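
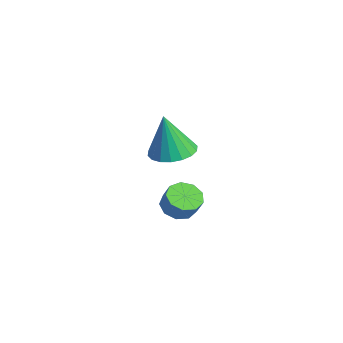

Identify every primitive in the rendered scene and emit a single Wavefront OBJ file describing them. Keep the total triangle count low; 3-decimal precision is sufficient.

v 3.053 2.176 0.487
v 3.958 2.694 0.607
v 2.987 1.804 2.573
v 3.638 3.031 0.657
v 3.202 3.198 0.673
v 2.736 3.163 0.653
v 2.333 2.932 0.599
v 2.073 2.552 0.523
v 2.007 2.097 0.44
v 2.147 1.657 0.366
v 2.468 1.32 0.317
v 2.903 1.153 0.3
v 3.369 1.188 0.321
v 3.772 1.419 0.375
v 4.032 1.799 0.451
v 4.099 2.254 0.534
v 1.491 2.933 -3.974
v 2.172 3.18 -4.419
v 2.69 3.314 -3.55
v 2.009 3.067 -3.106
v 1.84 3.64 -4.292
v 2.358 3.774 -3.423
v 1.345 3.769 -4.016
v 1.862 3.903 -3.148
v 0.918 3.507 -3.721
v 1.435 3.641 -2.853
v 0.759 2.976 -3.545
v 1.277 3.111 -2.676
v 0.943 2.425 -3.569
v 1.461 2.56 -2.7
v 1.384 2.112 -3.783
v 1.901 2.246 -2.914
v 1.874 2.182 -4.086
v 2.392 2.317 -3.218
v 2.186 2.604 -4.337
v 2.704 2.739 -3.469
f 2 1 4
f 2 4 3
f 4 1 5
f 4 5 3
f 5 1 6
f 5 6 3
f 6 1 7
f 6 7 3
f 7 1 8
f 7 8 3
f 8 1 9
f 8 9 3
f 9 1 10
f 9 10 3
f 10 1 11
f 10 11 3
f 11 1 12
f 11 12 3
f 12 1 13
f 12 13 3
f 13 1 14
f 13 14 3
f 14 1 15
f 14 15 3
f 15 1 16
f 15 16 3
f 16 1 2
f 16 2 3
f 18 17 21
f 18 21 19
f 19 21 22
f 19 22 20
f 21 17 23
f 21 23 22
f 22 23 24
f 22 24 20
f 23 17 25
f 23 25 24
f 24 25 26
f 24 26 20
f 25 17 27
f 25 27 26
f 26 27 28
f 26 28 20
f 27 17 29
f 27 29 28
f 28 29 30
f 28 30 20
f 29 17 31
f 29 31 30
f 30 31 32
f 30 32 20
f 31 17 33
f 31 33 32
f 32 33 34
f 32 34 20
f 33 17 35
f 33 35 34
f 34 35 36
f 34 36 20
f 35 17 18
f 35 18 36
f 36 18 19
f 36 19 20



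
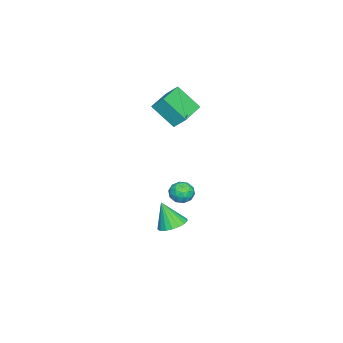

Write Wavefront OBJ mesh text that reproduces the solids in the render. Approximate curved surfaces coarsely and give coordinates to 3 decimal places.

v 0.712 1.593 -0.127
v 1.075 1.871 -0.821
v 1.765 0.789 0.101
v 2.128 1.067 -0.593
v 2.043 1.571 0.062
v 1.392 2.068 -0.079
v 1.448 0.592 -0.641
v 0.797 1.089 -0.782
v 1.529 1.252 -1.139
v 1.897 1.857 -0.704
v 0.943 0.803 -0.016
v 1.311 1.408 0.419
v 0.801 1.802 -0.494
v 2.039 0.858 -0.226
v 1.989 1.154 0.159
v 2.202 1.317 -0.249
v 0.988 1.918 -0.058
v 1.201 2.082 -0.466
v 1.77 1.906 0.053
v 1.639 0.578 -0.254
v 1.852 0.742 -0.662
v 0.638 1.343 -0.471
v 0.851 1.506 -0.879
v 1.07 0.754 -0.773
v 1.281 1.602 -1.089
v 1.9 1.13 -0.955
v 1.501 0.85 -0.983
v 1.118 1.142 -1.065
v 1.497 1.958 -0.833
v 2.116 1.485 -0.699
v 2.067 1.782 -0.315
v 1.684 2.074 -0.397
v 1.765 1.594 -1.02
v 0.724 1.175 -0.021
v 1.343 0.702 0.113
v 1.156 0.586 -0.323
v 0.773 0.878 -0.405
v 0.94 1.53 0.235
v 1.559 1.058 0.369
v 1.722 1.518 0.345
v 1.339 1.81 0.263
v 1.075 1.066 0.3
v -4.532 -1.982 4.288
v -4.472 -1.165 5.124
v -4.464 -0.49 2.826
v -4.404 0.327 3.662
v -2.416 -2.107 4.258
v -2.356 -1.29 5.094
v -2.348 -0.615 2.796
v -2.288 0.202 3.632
v -0.364 0.061 -4.614
v 0.534 0.415 -4.395
v -0.476 -0.721 -2.886
v 0.267 0.74 -4.266
v -0.126 0.931 -4.205
v -0.566 0.949 -4.226
v -0.966 0.791 -4.323
v -1.246 0.488 -4.478
v -1.352 0.101 -4.66
v -1.262 -0.294 -4.833
v -0.994 -0.619 -4.962
v -0.601 -0.809 -5.023
v -0.161 -0.827 -5.002
v 0.238 -0.669 -4.905
v 0.519 -0.367 -4.75
v 0.625 0.02 -4.568
f 1 38 17
f 38 12 41
f 17 41 6
f 38 41 17
f 1 17 13
f 17 6 18
f 13 18 2
f 17 18 13
f 1 13 22
f 13 2 23
f 22 23 8
f 13 23 22
f 1 22 34
f 22 8 37
f 34 37 11
f 22 37 34
f 1 34 38
f 34 11 42
f 38 42 12
f 34 42 38
f 2 18 29
f 18 6 32
f 29 32 10
f 18 32 29
f 6 41 19
f 41 12 40
f 19 40 5
f 41 40 19
f 12 42 39
f 42 11 35
f 39 35 3
f 42 35 39
f 11 37 36
f 37 8 24
f 36 24 7
f 37 24 36
f 8 23 28
f 23 2 25
f 28 25 9
f 23 25 28
f 4 30 16
f 30 10 31
f 16 31 5
f 30 31 16
f 4 16 14
f 16 5 15
f 14 15 3
f 16 15 14
f 4 14 21
f 14 3 20
f 21 20 7
f 14 20 21
f 4 21 26
f 21 7 27
f 26 27 9
f 21 27 26
f 4 26 30
f 26 9 33
f 30 33 10
f 26 33 30
f 5 31 19
f 31 10 32
f 19 32 6
f 31 32 19
f 3 15 39
f 15 5 40
f 39 40 12
f 15 40 39
f 7 20 36
f 20 3 35
f 36 35 11
f 20 35 36
f 9 27 28
f 27 7 24
f 28 24 8
f 27 24 28
f 10 33 29
f 33 9 25
f 29 25 2
f 33 25 29
f 44 46 43
f 47 44 43
f 43 46 45
f 45 47 43
f 44 50 46
f 48 44 47
f 48 50 44
f 46 50 45
f 49 47 45
f 45 50 49
f 49 48 47
f 50 48 49
f 52 51 54
f 52 54 53
f 54 51 55
f 54 55 53
f 55 51 56
f 55 56 53
f 56 51 57
f 56 57 53
f 57 51 58
f 57 58 53
f 58 51 59
f 58 59 53
f 59 51 60
f 59 60 53
f 60 51 61
f 60 61 53
f 61 51 62
f 61 62 53
f 62 51 63
f 62 63 53
f 63 51 64
f 63 64 53
f 64 51 65
f 64 65 53
f 65 51 66
f 65 66 53
f 66 51 52
f 66 52 53



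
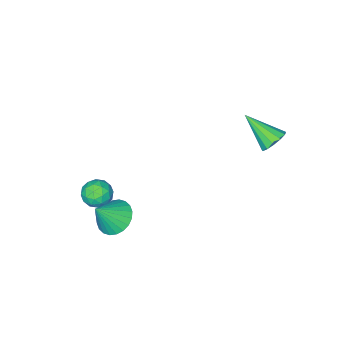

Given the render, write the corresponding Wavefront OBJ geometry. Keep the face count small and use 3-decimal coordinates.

v 2.449 -1.821 -2.204
v 3.163 -1.333 -2.707
v 3.451 -1.999 -0.956
v 2.986 -1.039 -2.522
v 2.726 -0.864 -2.289
v 2.425 -0.834 -2.043
v 2.127 -0.955 -1.822
v 1.879 -1.207 -1.659
v 1.717 -1.553 -1.578
v 1.667 -1.94 -1.593
v 1.736 -2.308 -1.701
v 1.913 -2.602 -1.886
v 2.172 -2.778 -2.119
v 2.474 -2.807 -2.365
v 2.771 -2.687 -2.586
v 3.02 -2.435 -2.75
v 3.182 -2.089 -2.83
v 3.232 -1.702 -2.815
v 1.308 -3.277 -2.244
v 1.75 -3.029 -1.587
v 2.25 -4.191 -2.533
v 2.692 -3.943 -1.876
v 1.973 -4.342 -1.765
v 1.391 -3.777 -1.586
v 2.609 -3.443 -2.534
v 2.027 -2.878 -2.355
v 2.555 -3.131 -1.766
v 2.162 -3.687 -1.291
v 1.838 -3.533 -2.829
v 1.445 -4.089 -2.354
v 1.446 -3.073 -1.89
v 2.554 -4.147 -2.23
v 2.131 -4.382 -2.165
v 2.391 -4.236 -1.778
v 1.235 -3.513 -1.89
v 1.495 -3.367 -1.503
v 1.626 -4.139 -1.608
v 2.505 -3.853 -2.617
v 2.765 -3.707 -2.23
v 1.609 -2.984 -2.342
v 1.869 -2.838 -1.955
v 2.374 -3.081 -2.512
v 2.18 -2.987 -1.609
v 2.733 -3.524 -1.779
v 2.685 -3.23 -2.166
v 2.342 -2.898 -2.061
v 1.948 -3.314 -1.329
v 2.502 -3.851 -1.5
v 2.079 -4.086 -1.434
v 1.737 -3.754 -1.329
v 2.421 -3.374 -1.435
v 1.498 -3.369 -2.62
v 2.052 -3.906 -2.791
v 2.263 -3.466 -2.791
v 1.921 -3.134 -2.686
v 1.267 -3.696 -2.341
v 1.82 -4.233 -2.511
v 1.658 -4.322 -2.059
v 1.315 -3.99 -1.954
v 1.579 -3.846 -2.685
v -3.576 2.417 2.794
v -2.885 2.692 2.887
v -3.144 0.923 3.986
v -3.123 2.865 3.191
v -3.506 2.895 3.368
v -3.91 2.774 3.363
v -4.209 2.54 3.177
v -4.307 2.266 2.87
v -4.173 2.041 2.539
v -3.849 1.935 2.288
v -3.439 1.982 2.199
v -3.072 2.168 2.298
v -2.865 2.432 2.555
f 2 1 4
f 2 4 3
f 4 1 5
f 4 5 3
f 5 1 6
f 5 6 3
f 6 1 7
f 6 7 3
f 7 1 8
f 7 8 3
f 8 1 9
f 8 9 3
f 9 1 10
f 9 10 3
f 10 1 11
f 10 11 3
f 11 1 12
f 11 12 3
f 12 1 13
f 12 13 3
f 13 1 14
f 13 14 3
f 14 1 15
f 14 15 3
f 15 1 16
f 15 16 3
f 16 1 17
f 16 17 3
f 17 1 18
f 17 18 3
f 18 1 2
f 18 2 3
f 19 56 35
f 56 30 59
f 35 59 24
f 56 59 35
f 19 35 31
f 35 24 36
f 31 36 20
f 35 36 31
f 19 31 40
f 31 20 41
f 40 41 26
f 31 41 40
f 19 40 52
f 40 26 55
f 52 55 29
f 40 55 52
f 19 52 56
f 52 29 60
f 56 60 30
f 52 60 56
f 20 36 47
f 36 24 50
f 47 50 28
f 36 50 47
f 24 59 37
f 59 30 58
f 37 58 23
f 59 58 37
f 30 60 57
f 60 29 53
f 57 53 21
f 60 53 57
f 29 55 54
f 55 26 42
f 54 42 25
f 55 42 54
f 26 41 46
f 41 20 43
f 46 43 27
f 41 43 46
f 22 48 34
f 48 28 49
f 34 49 23
f 48 49 34
f 22 34 32
f 34 23 33
f 32 33 21
f 34 33 32
f 22 32 39
f 32 21 38
f 39 38 25
f 32 38 39
f 22 39 44
f 39 25 45
f 44 45 27
f 39 45 44
f 22 44 48
f 44 27 51
f 48 51 28
f 44 51 48
f 23 49 37
f 49 28 50
f 37 50 24
f 49 50 37
f 21 33 57
f 33 23 58
f 57 58 30
f 33 58 57
f 25 38 54
f 38 21 53
f 54 53 29
f 38 53 54
f 27 45 46
f 45 25 42
f 46 42 26
f 45 42 46
f 28 51 47
f 51 27 43
f 47 43 20
f 51 43 47
f 62 61 64
f 62 64 63
f 64 61 65
f 64 65 63
f 65 61 66
f 65 66 63
f 66 61 67
f 66 67 63
f 67 61 68
f 67 68 63
f 68 61 69
f 68 69 63
f 69 61 70
f 69 70 63
f 70 61 71
f 70 71 63
f 71 61 72
f 71 72 63
f 72 61 73
f 72 73 63
f 73 61 62
f 73 62 63



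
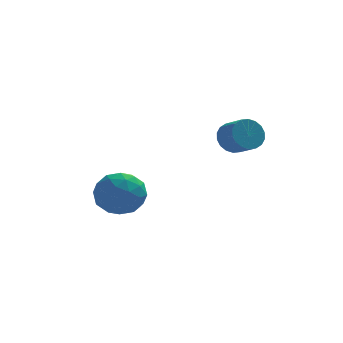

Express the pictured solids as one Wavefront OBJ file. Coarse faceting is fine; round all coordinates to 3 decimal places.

v -3.451 3.144 -3.753
v -2.407 3.23 -4.418
v -2.793 1.43 -2.942
v -1.749 1.516 -3.607
v -1.965 2.318 -2.686
v -2.372 3.377 -3.187
v -2.828 1.283 -4.173
v -3.235 2.342 -4.674
v -2.022 2.08 -4.678
v -1.489 2.719 -3.759
v -3.711 1.941 -3.601
v -3.178 2.58 -2.682
v -2.987 3.338 -4.157
v -2.213 1.322 -3.203
v -2.34 1.794 -2.662
v -1.727 1.844 -3.053
v -2.966 3.424 -3.433
v -2.352 3.475 -3.824
v -2.092 2.938 -2.805
v -2.848 1.185 -3.536
v -2.234 1.236 -3.927
v -3.473 2.816 -4.307
v -2.86 2.866 -4.698
v -3.108 1.722 -4.555
v -2.147 2.712 -4.7
v -1.76 1.704 -4.224
v -2.395 1.567 -4.557
v -2.634 2.19 -4.851
v -1.833 3.088 -4.16
v -1.447 2.08 -3.683
v -1.574 2.551 -3.142
v -1.813 3.174 -3.436
v -1.607 2.412 -4.313
v -3.753 2.58 -3.677
v -3.367 1.572 -3.2
v -3.387 1.486 -3.924
v -3.626 2.109 -4.218
v -3.44 2.956 -3.136
v -3.053 1.948 -2.66
v -2.566 2.47 -2.509
v -2.805 3.093 -2.803
v -3.593 2.248 -3.047
v 1.969 -1.216 0.719
v 2.5 -1.204 0.121
v 3.062 -2.031 0.603
v 2.531 -2.044 1.201
v 2.638 -0.974 0.354
v 3.2 -1.801 0.836
v 2.644 -0.792 0.66
v 3.206 -1.619 1.142
v 2.517 -0.694 0.978
v 3.079 -1.521 1.459
v 2.28 -0.699 1.244
v 2.842 -1.526 1.726
v 1.982 -0.807 1.406
v 2.545 -1.634 1.888
v 1.682 -0.996 1.433
v 2.244 -1.823 1.914
v 1.438 -1.229 1.317
v 2 -2.056 1.799
v 1.3 -1.459 1.084
v 1.862 -2.286 1.566
v 1.294 -1.641 0.778
v 1.856 -2.468 1.26
v 1.421 -1.739 0.461
v 1.983 -2.566 0.942
v 1.658 -1.734 0.194
v 2.22 -2.561 0.676
v 1.955 -1.626 0.032
v 2.518 -2.453 0.514
v 2.256 -1.437 0.006
v 2.818 -2.264 0.487
f 1 38 17
f 38 12 41
f 17 41 6
f 38 41 17
f 1 17 13
f 17 6 18
f 13 18 2
f 17 18 13
f 1 13 22
f 13 2 23
f 22 23 8
f 13 23 22
f 1 22 34
f 22 8 37
f 34 37 11
f 22 37 34
f 1 34 38
f 34 11 42
f 38 42 12
f 34 42 38
f 2 18 29
f 18 6 32
f 29 32 10
f 18 32 29
f 6 41 19
f 41 12 40
f 19 40 5
f 41 40 19
f 12 42 39
f 42 11 35
f 39 35 3
f 42 35 39
f 11 37 36
f 37 8 24
f 36 24 7
f 37 24 36
f 8 23 28
f 23 2 25
f 28 25 9
f 23 25 28
f 4 30 16
f 30 10 31
f 16 31 5
f 30 31 16
f 4 16 14
f 16 5 15
f 14 15 3
f 16 15 14
f 4 14 21
f 14 3 20
f 21 20 7
f 14 20 21
f 4 21 26
f 21 7 27
f 26 27 9
f 21 27 26
f 4 26 30
f 26 9 33
f 30 33 10
f 26 33 30
f 5 31 19
f 31 10 32
f 19 32 6
f 31 32 19
f 3 15 39
f 15 5 40
f 39 40 12
f 15 40 39
f 7 20 36
f 20 3 35
f 36 35 11
f 20 35 36
f 9 27 28
f 27 7 24
f 28 24 8
f 27 24 28
f 10 33 29
f 33 9 25
f 29 25 2
f 33 25 29
f 44 43 47
f 44 47 45
f 45 47 48
f 45 48 46
f 47 43 49
f 47 49 48
f 48 49 50
f 48 50 46
f 49 43 51
f 49 51 50
f 50 51 52
f 50 52 46
f 51 43 53
f 51 53 52
f 52 53 54
f 52 54 46
f 53 43 55
f 53 55 54
f 54 55 56
f 54 56 46
f 55 43 57
f 55 57 56
f 56 57 58
f 56 58 46
f 57 43 59
f 57 59 58
f 58 59 60
f 58 60 46
f 59 43 61
f 59 61 60
f 60 61 62
f 60 62 46
f 61 43 63
f 61 63 62
f 62 63 64
f 62 64 46
f 63 43 65
f 63 65 64
f 64 65 66
f 64 66 46
f 65 43 67
f 65 67 66
f 66 67 68
f 66 68 46
f 67 43 69
f 67 69 68
f 68 69 70
f 68 70 46
f 69 43 71
f 69 71 70
f 70 71 72
f 70 72 46
f 71 43 44
f 71 44 72
f 72 44 45
f 72 45 46



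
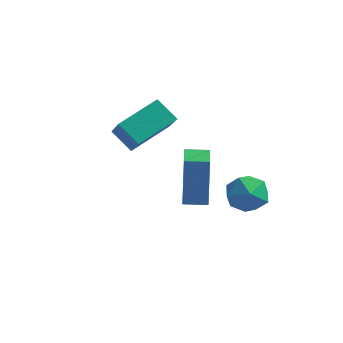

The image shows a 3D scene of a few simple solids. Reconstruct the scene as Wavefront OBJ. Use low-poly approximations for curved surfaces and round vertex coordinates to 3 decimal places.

v 3.13 -0.933 -0.386
v 2.984 -0.543 1.724
v 2.49 0.327 -0.663
v 2.343 0.717 1.446
v 3.997 -0.497 -0.406
v 3.85 -0.107 1.703
v 3.356 0.763 -0.684
v 3.21 1.153 1.426
v 3.546 3.968 -1.65
v 4.418 3.503 -1.398
v 3.282 2.837 -2.822
v 4.154 2.372 -2.57
v 3.361 2.352 -1.929
v 3.524 3.051 -1.204
v 4.176 3.289 -3.016
v 4.339 3.988 -2.291
v 4.807 3.083 -2.242
v 4.304 2.504 -1.57
v 3.396 3.836 -2.65
v 2.893 3.257 -1.978
v -1.698 2.188 0.392
v -0.76 1.125 1.702
v -0.874 3.837 1.141
v 0.064 2.774 2.45
v -0.744 2.066 -0.39
v 0.194 1.003 0.919
v 0.08 3.715 0.358
v 1.018 2.652 1.668
f 2 4 1
f 5 2 1
f 1 4 3
f 3 5 1
f 2 8 4
f 6 2 5
f 6 8 2
f 4 8 3
f 7 5 3
f 3 8 7
f 7 6 5
f 8 6 7
f 9 20 14
f 9 14 10
f 9 10 16
f 9 16 19
f 9 19 20
f 10 14 18
f 14 20 13
f 20 19 11
f 19 16 15
f 16 10 17
f 12 18 13
f 12 13 11
f 12 11 15
f 12 15 17
f 12 17 18
f 13 18 14
f 11 13 20
f 15 11 19
f 17 15 16
f 18 17 10
f 22 24 21
f 25 22 21
f 21 24 23
f 23 25 21
f 22 28 24
f 26 22 25
f 26 28 22
f 24 28 23
f 27 25 23
f 23 28 27
f 27 26 25
f 28 26 27



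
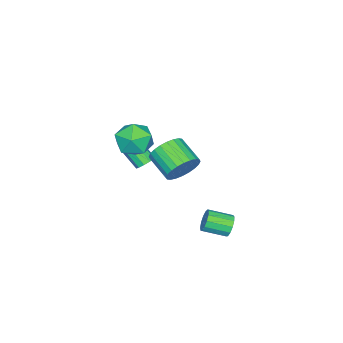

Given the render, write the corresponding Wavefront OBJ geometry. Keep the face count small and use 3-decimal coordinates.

v -1.899 -1.902 2.439
v -1.219 -1.938 1.465
v -2.261 -3.782 2.255
v -1.581 -3.818 1.281
v -1.084 -3.641 2.346
v -0.861 -2.48 2.459
v -2.619 -3.24 1.261
v -2.396 -2.079 1.374
v -1.665 -2.765 0.737
v -0.716 -3.013 1.408
v -2.764 -2.707 2.312
v -1.815 -2.955 2.983
v -2.856 -2.87 -0.767
v -2.374 -3.157 -1.009
v -2.463 -4.076 -0.094
v -2.944 -3.79 0.147
v -2.247 -2.913 -0.751
v -2.336 -3.832 0.164
v -2.353 -2.652 -0.5
v -2.441 -3.572 0.415
v -2.65 -2.475 -0.35
v -2.739 -3.395 0.564
v -3.026 -2.449 -0.36
v -3.115 -3.369 0.554
v -3.337 -2.584 -0.526
v -3.426 -3.503 0.389
v -3.464 -2.828 -0.784
v -3.553 -3.747 0.131
v -3.359 -3.088 -1.035
v -3.447 -4.008 -0.12
v -3.061 -3.265 -1.184
v -3.15 -4.185 -0.27
v -2.685 -3.291 -1.174
v -2.774 -4.211 -0.26
v 0.261 1.296 2.433
v 0.58 0.751 1.631
v 0.018 -0.6 2.326
v -0.301 -0.056 3.127
v 0.901 0.739 1.866
v 0.339 -0.613 2.561
v 1.124 0.811 2.188
v 0.562 -0.541 2.882
v 1.216 0.957 2.546
v 0.654 -0.395 3.241
v 1.163 1.154 2.888
v 0.601 -0.197 3.582
v 0.972 1.374 3.16
v 0.41 0.022 3.854
v 0.673 1.581 3.321
v 0.112 0.229 4.016
v 0.312 1.745 3.347
v -0.25 0.393 4.042
v -0.058 1.84 3.234
v -0.62 0.489 3.929
v -0.379 1.853 2.999
v -0.941 0.501 3.694
v -0.602 1.781 2.678
v -1.164 0.429 3.372
v -0.694 1.635 2.319
v -1.256 0.283 3.014
v -0.641 1.437 1.978
v -1.203 0.086 2.672
v -0.45 1.218 1.706
v -1.012 -0.134 2.4
v -0.152 1.011 1.544
v -0.713 -0.341 2.239
v 0.21 0.847 1.518
v -0.352 -0.505 2.213
v 0.183 3.976 -0.903
v 0.542 3.965 -1.468
v 1.177 2.852 -1.042
v 0.817 2.864 -0.477
v 0.739 4.172 -1.221
v 1.374 3.059 -0.795
v 0.759 4.317 -0.873
v 1.394 3.204 -0.447
v 0.596 4.353 -0.534
v 1.231 3.24 -0.108
v 0.302 4.27 -0.313
v 0.937 3.157 0.113
v -0.03 4.094 -0.279
v 0.605 2.981 0.147
v -0.295 3.88 -0.443
v 0.34 2.767 -0.017
v -0.408 3.697 -0.753
v 0.227 2.584 -0.327
v -0.333 3.603 -1.111
v 0.302 2.49 -0.685
v -0.095 3.627 -1.403
v 0.54 2.514 -0.977
v 0.231 3.762 -1.536
v 0.866 2.649 -1.11
f 1 12 6
f 1 6 2
f 1 2 8
f 1 8 11
f 1 11 12
f 2 6 10
f 6 12 5
f 12 11 3
f 11 8 7
f 8 2 9
f 4 10 5
f 4 5 3
f 4 3 7
f 4 7 9
f 4 9 10
f 5 10 6
f 3 5 12
f 7 3 11
f 9 7 8
f 10 9 2
f 14 13 17
f 14 17 15
f 15 17 18
f 15 18 16
f 17 13 19
f 17 19 18
f 18 19 20
f 18 20 16
f 19 13 21
f 19 21 20
f 20 21 22
f 20 22 16
f 21 13 23
f 21 23 22
f 22 23 24
f 22 24 16
f 23 13 25
f 23 25 24
f 24 25 26
f 24 26 16
f 25 13 27
f 25 27 26
f 26 27 28
f 26 28 16
f 27 13 29
f 27 29 28
f 28 29 30
f 28 30 16
f 29 13 31
f 29 31 30
f 30 31 32
f 30 32 16
f 31 13 33
f 31 33 32
f 32 33 34
f 32 34 16
f 33 13 14
f 33 14 34
f 34 14 15
f 34 15 16
f 36 35 39
f 36 39 37
f 37 39 40
f 37 40 38
f 39 35 41
f 39 41 40
f 40 41 42
f 40 42 38
f 41 35 43
f 41 43 42
f 42 43 44
f 42 44 38
f 43 35 45
f 43 45 44
f 44 45 46
f 44 46 38
f 45 35 47
f 45 47 46
f 46 47 48
f 46 48 38
f 47 35 49
f 47 49 48
f 48 49 50
f 48 50 38
f 49 35 51
f 49 51 50
f 50 51 52
f 50 52 38
f 51 35 53
f 51 53 52
f 52 53 54
f 52 54 38
f 53 35 55
f 53 55 54
f 54 55 56
f 54 56 38
f 55 35 57
f 55 57 56
f 56 57 58
f 56 58 38
f 57 35 59
f 57 59 58
f 58 59 60
f 58 60 38
f 59 35 61
f 59 61 60
f 60 61 62
f 60 62 38
f 61 35 63
f 61 63 62
f 62 63 64
f 62 64 38
f 63 35 65
f 63 65 64
f 64 65 66
f 64 66 38
f 65 35 67
f 65 67 66
f 66 67 68
f 66 68 38
f 67 35 36
f 67 36 68
f 68 36 37
f 68 37 38
f 70 69 73
f 70 73 71
f 71 73 74
f 71 74 72
f 73 69 75
f 73 75 74
f 74 75 76
f 74 76 72
f 75 69 77
f 75 77 76
f 76 77 78
f 76 78 72
f 77 69 79
f 77 79 78
f 78 79 80
f 78 80 72
f 79 69 81
f 79 81 80
f 80 81 82
f 80 82 72
f 81 69 83
f 81 83 82
f 82 83 84
f 82 84 72
f 83 69 85
f 83 85 84
f 84 85 86
f 84 86 72
f 85 69 87
f 85 87 86
f 86 87 88
f 86 88 72
f 87 69 89
f 87 89 88
f 88 89 90
f 88 90 72
f 89 69 91
f 89 91 90
f 90 91 92
f 90 92 72
f 91 69 70
f 91 70 92
f 92 70 71
f 92 71 72



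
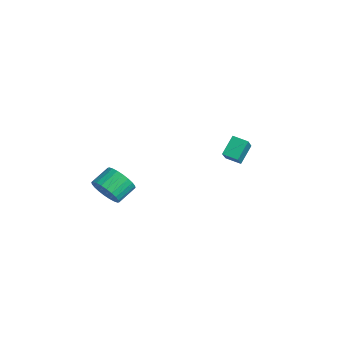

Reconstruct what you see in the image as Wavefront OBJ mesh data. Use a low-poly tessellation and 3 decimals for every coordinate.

v 0.903 3.095 1.873
v 2.112 2.241 3.189
v 0.46 3.967 2.846
v 1.669 3.114 4.162
v 1.591 3.706 1.638
v 2.8 2.853 2.954
v 1.148 4.579 2.611
v 2.357 3.725 3.927
v 0.568 -4.118 1.016
v 1.289 -3.616 0.496
v 0.952 -2.481 1.124
v 0.232 -2.982 1.644
v 0.975 -3.575 0.254
v 0.639 -2.44 0.882
v 0.6 -3.617 0.128
v 0.263 -2.482 0.756
v 0.22 -3.735 0.137
v -0.117 -2.6 0.765
v -0.107 -3.911 0.28
v -0.444 -2.776 0.908
v -0.331 -4.118 0.535
v -0.668 -2.983 1.163
v -0.418 -4.326 0.863
v -0.755 -3.191 1.491
v -0.355 -4.501 1.215
v -0.692 -3.366 1.843
v -0.152 -4.619 1.536
v -0.489 -3.484 2.164
v 0.161 -4.66 1.778
v -0.175 -3.525 2.406
v 0.537 -4.618 1.904
v 0.2 -3.483 2.532
v 0.917 -4.5 1.895
v 0.58 -3.365 2.523
v 1.244 -4.324 1.752
v 0.907 -3.189 2.38
v 1.468 -4.117 1.497
v 1.131 -2.982 2.125
v 1.555 -3.909 1.169
v 1.218 -2.774 1.797
v 1.492 -3.734 0.817
v 1.155 -2.599 1.445
f 2 4 1
f 5 2 1
f 1 4 3
f 3 5 1
f 2 8 4
f 6 2 5
f 6 8 2
f 4 8 3
f 7 5 3
f 3 8 7
f 7 6 5
f 8 6 7
f 10 9 13
f 10 13 11
f 11 13 14
f 11 14 12
f 13 9 15
f 13 15 14
f 14 15 16
f 14 16 12
f 15 9 17
f 15 17 16
f 16 17 18
f 16 18 12
f 17 9 19
f 17 19 18
f 18 19 20
f 18 20 12
f 19 9 21
f 19 21 20
f 20 21 22
f 20 22 12
f 21 9 23
f 21 23 22
f 22 23 24
f 22 24 12
f 23 9 25
f 23 25 24
f 24 25 26
f 24 26 12
f 25 9 27
f 25 27 26
f 26 27 28
f 26 28 12
f 27 9 29
f 27 29 28
f 28 29 30
f 28 30 12
f 29 9 31
f 29 31 30
f 30 31 32
f 30 32 12
f 31 9 33
f 31 33 32
f 32 33 34
f 32 34 12
f 33 9 35
f 33 35 34
f 34 35 36
f 34 36 12
f 35 9 37
f 35 37 36
f 36 37 38
f 36 38 12
f 37 9 39
f 37 39 38
f 38 39 40
f 38 40 12
f 39 9 41
f 39 41 40
f 40 41 42
f 40 42 12
f 41 9 10
f 41 10 42
f 42 10 11
f 42 11 12



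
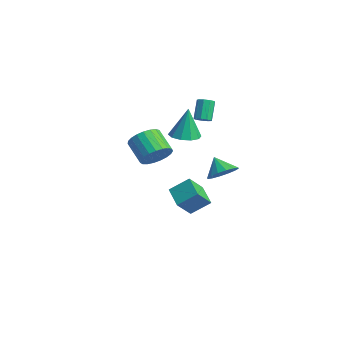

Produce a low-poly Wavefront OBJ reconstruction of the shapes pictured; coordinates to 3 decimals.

v -1.235 3.109 -0.224
v -0.567 3.433 0.414
v -2.065 2.951 0.724
v -0.817 3.848 0.265
v -1.18 4.065 -0.016
v -1.557 4.026 -0.352
v -1.849 3.741 -0.655
v -1.976 3.287 -0.842
v -1.904 2.785 -0.863
v -1.654 2.37 -0.714
v -1.291 2.153 -0.433
v -0.914 2.193 -0.096
v -0.622 2.477 0.206
v -0.495 2.931 0.393
v -3.581 2.975 3.041
v -3.18 3.316 3.102
v -3.778 3.806 4.281
v -4.179 3.465 4.219
v -3.443 3.468 2.905
v -4.041 3.959 4.084
v -3.771 3.39 2.772
v -4.369 3.881 3.95
v -4.01 3.118 2.764
v -4.608 3.608 3.943
v -4.048 2.778 2.885
v -4.646 3.269 4.064
v -3.868 2.531 3.08
v -4.466 3.021 4.258
v -3.553 2.491 3.256
v -4.152 2.982 4.435
v -3.252 2.678 3.331
v -3.85 3.168 4.51
v -3.104 3.003 3.27
v -3.702 3.494 4.449
v -1.988 1.08 2.887
v -1.208 1.584 2.836
v -2.012 1.32 4.893
v -1.655 1.943 2.788
v -2.228 1.972 2.778
v -2.711 1.661 2.81
v -2.917 1.128 2.871
v -2.769 0.577 2.938
v -2.322 0.218 2.986
v -1.748 0.188 2.996
v -1.266 0.5 2.965
v -1.06 1.033 2.904
v -5.103 2.412 -3.963
v -4.773 1.394 -2.856
v -4.656 3.507 -3.089
v -4.326 2.488 -1.982
v -3.674 2.272 -4.518
v -3.344 1.253 -3.411
v -3.227 3.366 -3.644
v -2.897 2.348 -2.537
v -0.524 -1.295 2.395
v 0.053 -1.593 3.142
v -1.238 -1.764 4.072
v -1.816 -1.465 3.325
v 0.041 -1.186 3.201
v -1.25 -1.356 4.13
v -0.069 -0.797 3.12
v -1.36 -0.968 4.049
v -0.257 -0.495 2.914
v -1.548 -0.665 3.843
v -0.492 -0.331 2.618
v -1.783 -0.501 3.547
v -0.732 -0.333 2.284
v -2.023 -0.504 3.213
v -0.936 -0.502 1.969
v -2.228 -0.673 2.898
v -1.069 -0.808 1.727
v -2.361 -0.979 2.657
v -1.108 -1.198 1.602
v -2.4 -1.369 2.531
v -1.046 -1.605 1.613
v -2.337 -1.775 2.543
v -0.894 -1.958 1.76
v -2.185 -2.129 2.689
v -0.678 -2.196 2.017
v -1.969 -2.367 2.946
v -0.435 -2.279 2.339
v -1.726 -2.45 3.268
v -0.208 -2.191 2.671
v -1.499 -2.362 3.6
v -0.035 -1.949 2.955
v -1.326 -2.119 3.884
f 2 1 4
f 2 4 3
f 4 1 5
f 4 5 3
f 5 1 6
f 5 6 3
f 6 1 7
f 6 7 3
f 7 1 8
f 7 8 3
f 8 1 9
f 8 9 3
f 9 1 10
f 9 10 3
f 10 1 11
f 10 11 3
f 11 1 12
f 11 12 3
f 12 1 13
f 12 13 3
f 13 1 14
f 13 14 3
f 14 1 2
f 14 2 3
f 16 15 19
f 16 19 17
f 17 19 20
f 17 20 18
f 19 15 21
f 19 21 20
f 20 21 22
f 20 22 18
f 21 15 23
f 21 23 22
f 22 23 24
f 22 24 18
f 23 15 25
f 23 25 24
f 24 25 26
f 24 26 18
f 25 15 27
f 25 27 26
f 26 27 28
f 26 28 18
f 27 15 29
f 27 29 28
f 28 29 30
f 28 30 18
f 29 15 31
f 29 31 30
f 30 31 32
f 30 32 18
f 31 15 33
f 31 33 32
f 32 33 34
f 32 34 18
f 33 15 16
f 33 16 34
f 34 16 17
f 34 17 18
f 36 35 38
f 36 38 37
f 38 35 39
f 38 39 37
f 39 35 40
f 39 40 37
f 40 35 41
f 40 41 37
f 41 35 42
f 41 42 37
f 42 35 43
f 42 43 37
f 43 35 44
f 43 44 37
f 44 35 45
f 44 45 37
f 45 35 46
f 45 46 37
f 46 35 36
f 46 36 37
f 48 50 47
f 51 48 47
f 47 50 49
f 49 51 47
f 48 54 50
f 52 48 51
f 52 54 48
f 50 54 49
f 53 51 49
f 49 54 53
f 53 52 51
f 54 52 53
f 56 55 59
f 56 59 57
f 57 59 60
f 57 60 58
f 59 55 61
f 59 61 60
f 60 61 62
f 60 62 58
f 61 55 63
f 61 63 62
f 62 63 64
f 62 64 58
f 63 55 65
f 63 65 64
f 64 65 66
f 64 66 58
f 65 55 67
f 65 67 66
f 66 67 68
f 66 68 58
f 67 55 69
f 67 69 68
f 68 69 70
f 68 70 58
f 69 55 71
f 69 71 70
f 70 71 72
f 70 72 58
f 71 55 73
f 71 73 72
f 72 73 74
f 72 74 58
f 73 55 75
f 73 75 74
f 74 75 76
f 74 76 58
f 75 55 77
f 75 77 76
f 76 77 78
f 76 78 58
f 77 55 79
f 77 79 78
f 78 79 80
f 78 80 58
f 79 55 81
f 79 81 80
f 80 81 82
f 80 82 58
f 81 55 83
f 81 83 82
f 82 83 84
f 82 84 58
f 83 55 85
f 83 85 84
f 84 85 86
f 84 86 58
f 85 55 56
f 85 56 86
f 86 56 57
f 86 57 58



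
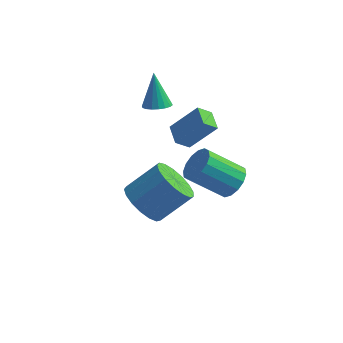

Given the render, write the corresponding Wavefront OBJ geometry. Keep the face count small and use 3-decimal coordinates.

v -1.488 -0.389 1.349
v -0.371 -0.037 2.636
v -2.029 0.455 1.588
v -0.912 0.807 2.875
v -1.008 0.073 0.805
v 0.109 0.425 2.092
v -1.549 0.917 1.044
v -0.432 1.269 2.331
v -1.743 -3.728 0.013
v -0.926 -4.35 -0.351
v 0.221 -3.553 0.862
v -0.597 -2.932 1.227
v -0.903 -3.925 -0.652
v 0.244 -3.128 0.561
v -1.072 -3.454 -0.801
v 0.074 -2.657 0.413
v -1.396 -3.047 -0.763
v -0.249 -2.25 0.451
v -1.799 -2.795 -0.547
v -0.652 -1.998 0.666
v -2.189 -2.758 -0.203
v -1.042 -1.961 1.01
v -2.477 -2.942 0.191
v -1.331 -2.145 1.404
v -2.597 -3.307 0.544
v -1.451 -2.51 1.757
v -2.522 -3.769 0.775
v -1.375 -2.972 1.989
v -2.268 -4.221 0.832
v -1.121 -3.424 2.046
v -1.894 -4.56 0.702
v -0.747 -3.763 1.915
v -1.485 -4.709 0.413
v -0.338 -3.912 1.627
v -1.136 -4.633 0.033
v 0.011 -3.836 1.247
v 0.518 1.411 -2.181
v 1.107 1.415 -1.501
v -0.369 0.832 -0.219
v -0.958 0.829 -0.899
v 0.93 1.846 -1.509
v -0.546 1.263 -0.227
v 0.643 2.16 -1.697
v -0.834 1.578 -0.416
v 0.322 2.274 -2.015
v -1.155 1.691 -0.733
v 0.053 2.156 -2.378
v -1.423 1.574 -1.096
v -0.09 1.839 -2.687
v -1.567 1.257 -1.405
v -0.071 1.408 -2.861
v -1.547 0.825 -1.579
v 0.106 0.977 -2.853
v -1.37 0.394 -1.571
v 0.394 0.662 -2.664
v -1.083 0.08 -1.383
v 0.715 0.549 -2.347
v -0.762 -0.034 -1.065
v 0.983 0.666 -1.984
v -0.493 0.084 -0.702
v 1.127 0.983 -1.675
v -0.35 0.401 -0.393
v -2.83 1.149 2.244
v -2.204 1.038 2.422
v -3.19 1.731 3.876
v -2.196 1.315 2.325
v -2.314 1.559 2.212
v -2.534 1.722 2.105
v -2.812 1.771 2.026
v -3.094 1.697 1.99
v -3.324 1.514 2.004
v -3.455 1.259 2.066
v -3.463 0.982 2.163
v -3.345 0.738 2.277
v -3.125 0.575 2.383
v -2.847 0.526 2.463
v -2.565 0.6 2.499
v -2.335 0.783 2.484
f 2 4 1
f 5 2 1
f 1 4 3
f 3 5 1
f 2 8 4
f 6 2 5
f 6 8 2
f 4 8 3
f 7 5 3
f 3 8 7
f 7 6 5
f 8 6 7
f 10 9 13
f 10 13 11
f 11 13 14
f 11 14 12
f 13 9 15
f 13 15 14
f 14 15 16
f 14 16 12
f 15 9 17
f 15 17 16
f 16 17 18
f 16 18 12
f 17 9 19
f 17 19 18
f 18 19 20
f 18 20 12
f 19 9 21
f 19 21 20
f 20 21 22
f 20 22 12
f 21 9 23
f 21 23 22
f 22 23 24
f 22 24 12
f 23 9 25
f 23 25 24
f 24 25 26
f 24 26 12
f 25 9 27
f 25 27 26
f 26 27 28
f 26 28 12
f 27 9 29
f 27 29 28
f 28 29 30
f 28 30 12
f 29 9 31
f 29 31 30
f 30 31 32
f 30 32 12
f 31 9 33
f 31 33 32
f 32 33 34
f 32 34 12
f 33 9 35
f 33 35 34
f 34 35 36
f 34 36 12
f 35 9 10
f 35 10 36
f 36 10 11
f 36 11 12
f 38 37 41
f 38 41 39
f 39 41 42
f 39 42 40
f 41 37 43
f 41 43 42
f 42 43 44
f 42 44 40
f 43 37 45
f 43 45 44
f 44 45 46
f 44 46 40
f 45 37 47
f 45 47 46
f 46 47 48
f 46 48 40
f 47 37 49
f 47 49 48
f 48 49 50
f 48 50 40
f 49 37 51
f 49 51 50
f 50 51 52
f 50 52 40
f 51 37 53
f 51 53 52
f 52 53 54
f 52 54 40
f 53 37 55
f 53 55 54
f 54 55 56
f 54 56 40
f 55 37 57
f 55 57 56
f 56 57 58
f 56 58 40
f 57 37 59
f 57 59 58
f 58 59 60
f 58 60 40
f 59 37 61
f 59 61 60
f 60 61 62
f 60 62 40
f 61 37 38
f 61 38 62
f 62 38 39
f 62 39 40
f 64 63 66
f 64 66 65
f 66 63 67
f 66 67 65
f 67 63 68
f 67 68 65
f 68 63 69
f 68 69 65
f 69 63 70
f 69 70 65
f 70 63 71
f 70 71 65
f 71 63 72
f 71 72 65
f 72 63 73
f 72 73 65
f 73 63 74
f 73 74 65
f 74 63 75
f 74 75 65
f 75 63 76
f 75 76 65
f 76 63 77
f 76 77 65
f 77 63 78
f 77 78 65
f 78 63 64
f 78 64 65



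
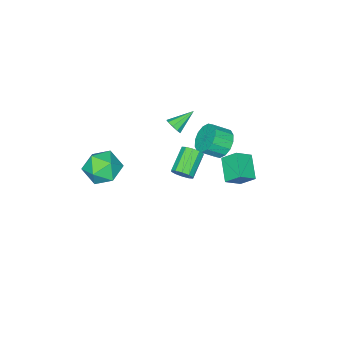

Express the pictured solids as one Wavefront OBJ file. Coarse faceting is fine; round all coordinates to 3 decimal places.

v -0.999 -0.88 -2.651
v -0.657 -1.375 -2.355
v -2.018 -1.814 -1.513
v -2.361 -1.32 -1.809
v -0.621 -1.036 -2.12
v -1.982 -1.475 -1.278
v -0.729 -0.637 -2.088
v -2.091 -1.077 -1.246
v -0.941 -0.332 -2.271
v -2.302 -0.771 -1.429
v -1.175 -0.236 -2.599
v -2.536 -0.675 -1.757
v -1.342 -0.386 -2.947
v -2.703 -0.825 -2.105
v -1.378 -0.725 -3.182
v -2.739 -1.164 -2.34
v -1.269 -1.123 -3.214
v -2.631 -1.563 -2.372
v -1.058 -1.429 -3.031
v -2.419 -1.868 -2.189
v -0.824 -1.525 -2.703
v -2.185 -1.964 -1.861
v -3.036 1.273 -1.388
v -2.124 0.948 -0.731
v -3.324 2.068 -0.594
v -2.412 1.743 0.063
v -2.128 2.337 -2.123
v -1.216 2.012 -1.466
v -2.416 3.132 -1.329
v -1.504 2.807 -0.672
v -3.373 -3.654 -1.893
v -3.104 -3.823 -1.396
v -4.607 -3.246 -1.087
v -3.024 -3.434 -1.471
v -3.108 -3.149 -1.743
v -3.315 -3.099 -2.086
v -3.55 -3.309 -2.338
v -3.701 -3.681 -2.383
v -3.699 -4.04 -2.198
v -3.544 -4.218 -1.871
v -3.309 -4.132 -1.554
v -3.899 -0.447 -1.707
v -3.254 0.286 -1.789
v -2.455 -0.34 -1.094
v -3.101 -1.073 -1.013
v -3.527 0.397 -1.376
v -2.728 -0.23 -0.681
v -3.9 0.281 -1.051
v -3.101 -0.345 -0.356
v -4.272 -0.03 -0.903
v -3.473 -0.656 -0.208
v -4.545 -0.452 -0.97
v -3.746 -1.078 -0.275
v -4.645 -0.873 -1.235
v -3.846 -1.499 -0.54
v -4.545 -1.18 -1.626
v -3.746 -1.806 -0.931
v -4.272 -1.29 -2.039
v -3.473 -1.917 -1.344
v -3.899 -1.175 -2.364
v -3.1 -1.801 -1.669
v -3.527 -0.864 -2.512
v -2.728 -1.49 -1.817
v -3.254 -0.442 -2.445
v -2.455 -1.068 -1.75
v -3.154 -0.021 -2.18
v -2.355 -0.647 -1.485
v 3.024 -2.191 -0.796
v 3.683 -1.584 -0.032
v 3.057 -3.696 0.372
v 3.716 -3.089 1.136
v 2.591 -2.789 0.96
v 2.57 -1.859 0.238
v 4.17 -3.421 0.102
v 4.149 -2.491 -0.62
v 4.391 -2.344 0.523
v 3.415 -1.953 1.053
v 3.325 -3.327 -0.713
v 2.349 -2.936 -0.183
f 2 1 5
f 2 5 3
f 3 5 6
f 3 6 4
f 5 1 7
f 5 7 6
f 6 7 8
f 6 8 4
f 7 1 9
f 7 9 8
f 8 9 10
f 8 10 4
f 9 1 11
f 9 11 10
f 10 11 12
f 10 12 4
f 11 1 13
f 11 13 12
f 12 13 14
f 12 14 4
f 13 1 15
f 13 15 14
f 14 15 16
f 14 16 4
f 15 1 17
f 15 17 16
f 16 17 18
f 16 18 4
f 17 1 19
f 17 19 18
f 18 19 20
f 18 20 4
f 19 1 21
f 19 21 20
f 20 21 22
f 20 22 4
f 21 1 2
f 21 2 22
f 22 2 3
f 22 3 4
f 24 26 23
f 27 24 23
f 23 26 25
f 25 27 23
f 24 30 26
f 28 24 27
f 28 30 24
f 26 30 25
f 29 27 25
f 25 30 29
f 29 28 27
f 30 28 29
f 32 31 34
f 32 34 33
f 34 31 35
f 34 35 33
f 35 31 36
f 35 36 33
f 36 31 37
f 36 37 33
f 37 31 38
f 37 38 33
f 38 31 39
f 38 39 33
f 39 31 40
f 39 40 33
f 40 31 41
f 40 41 33
f 41 31 32
f 41 32 33
f 43 42 46
f 43 46 44
f 44 46 47
f 44 47 45
f 46 42 48
f 46 48 47
f 47 48 49
f 47 49 45
f 48 42 50
f 48 50 49
f 49 50 51
f 49 51 45
f 50 42 52
f 50 52 51
f 51 52 53
f 51 53 45
f 52 42 54
f 52 54 53
f 53 54 55
f 53 55 45
f 54 42 56
f 54 56 55
f 55 56 57
f 55 57 45
f 56 42 58
f 56 58 57
f 57 58 59
f 57 59 45
f 58 42 60
f 58 60 59
f 59 60 61
f 59 61 45
f 60 42 62
f 60 62 61
f 61 62 63
f 61 63 45
f 62 42 64
f 62 64 63
f 63 64 65
f 63 65 45
f 64 42 66
f 64 66 65
f 65 66 67
f 65 67 45
f 66 42 43
f 66 43 67
f 67 43 44
f 67 44 45
f 68 79 73
f 68 73 69
f 68 69 75
f 68 75 78
f 68 78 79
f 69 73 77
f 73 79 72
f 79 78 70
f 78 75 74
f 75 69 76
f 71 77 72
f 71 72 70
f 71 70 74
f 71 74 76
f 71 76 77
f 72 77 73
f 70 72 79
f 74 70 78
f 76 74 75
f 77 76 69



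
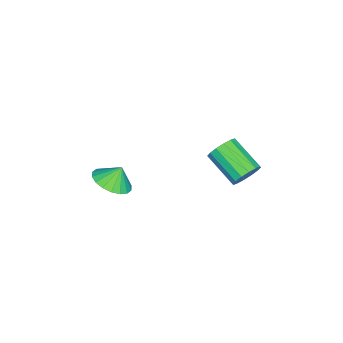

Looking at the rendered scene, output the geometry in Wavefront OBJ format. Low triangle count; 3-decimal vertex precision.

v -2.514 2.963 -0.762
v -2.158 3.177 -0.09
v -2.911 1.711 0.774
v -3.266 1.497 0.102
v -2.521 3.366 -0.083
v -3.273 1.901 0.781
v -2.881 3.448 -0.258
v -3.633 1.983 0.606
v -3.143 3.4 -0.569
v -3.895 1.934 0.295
v -3.236 3.234 -0.931
v -3.989 1.769 -0.067
v -3.136 2.996 -1.248
v -3.888 1.531 -0.384
v -2.869 2.749 -1.434
v -3.622 1.283 -0.57
v -2.507 2.559 -1.441
v -3.259 1.094 -0.577
v -2.147 2.477 -1.266
v -2.899 1.012 -0.402
v -1.885 2.526 -0.955
v -2.637 1.06 -0.091
v -1.791 2.691 -0.593
v -2.544 1.226 0.271
v -1.892 2.929 -0.276
v -2.644 1.464 0.588
v -1.556 -3.107 -2.423
v -1.103 -3.871 -1.942
v -1.864 -2.733 -1.537
v -0.78 -3.56 -1.961
v -0.61 -3.158 -2.072
v -0.628 -2.747 -2.252
v -0.829 -2.407 -2.466
v -1.175 -2.205 -2.671
v -1.595 -2.183 -2.828
v -2.008 -2.343 -2.904
v -2.332 -2.655 -2.884
v -2.501 -3.056 -2.774
v -2.484 -3.467 -2.594
v -2.282 -3.808 -2.38
v -1.937 -4.009 -2.175
v -1.516 -4.032 -2.018
f 2 1 5
f 2 5 3
f 3 5 6
f 3 6 4
f 5 1 7
f 5 7 6
f 6 7 8
f 6 8 4
f 7 1 9
f 7 9 8
f 8 9 10
f 8 10 4
f 9 1 11
f 9 11 10
f 10 11 12
f 10 12 4
f 11 1 13
f 11 13 12
f 12 13 14
f 12 14 4
f 13 1 15
f 13 15 14
f 14 15 16
f 14 16 4
f 15 1 17
f 15 17 16
f 16 17 18
f 16 18 4
f 17 1 19
f 17 19 18
f 18 19 20
f 18 20 4
f 19 1 21
f 19 21 20
f 20 21 22
f 20 22 4
f 21 1 23
f 21 23 22
f 22 23 24
f 22 24 4
f 23 1 25
f 23 25 24
f 24 25 26
f 24 26 4
f 25 1 2
f 25 2 26
f 26 2 3
f 26 3 4
f 28 27 30
f 28 30 29
f 30 27 31
f 30 31 29
f 31 27 32
f 31 32 29
f 32 27 33
f 32 33 29
f 33 27 34
f 33 34 29
f 34 27 35
f 34 35 29
f 35 27 36
f 35 36 29
f 36 27 37
f 36 37 29
f 37 27 38
f 37 38 29
f 38 27 39
f 38 39 29
f 39 27 40
f 39 40 29
f 40 27 41
f 40 41 29
f 41 27 42
f 41 42 29
f 42 27 28
f 42 28 29



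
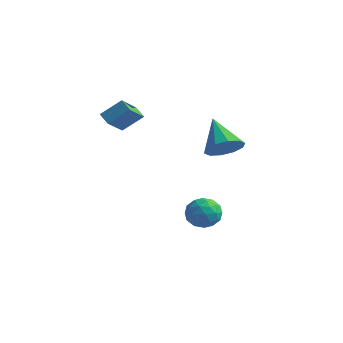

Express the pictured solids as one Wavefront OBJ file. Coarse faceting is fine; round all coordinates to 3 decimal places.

v 4.605 -0.483 1.26
v 5.403 -0.297 1.901
v 3.255 0.083 2.78
v 5.273 0.246 1.582
v 4.888 0.51 1.141
v 4.395 0.395 0.745
v 3.982 -0.055 0.547
v 3.807 -0.669 0.62
v 3.937 -1.212 0.939
v 4.322 -1.477 1.38
v 4.816 -1.362 1.775
v 5.229 -0.911 1.974
v -1.164 -2.782 2.094
v -1.85 -2.678 2.549
v -1.528 -1.464 1.244
v -2.214 -1.36 1.699
v -0.426 -1.98 3.021
v -1.112 -1.876 3.476
v -0.79 -0.662 2.171
v -1.476 -0.558 2.626
v 2.902 1.034 -3.46
v 3.356 0.446 -4.144
v 1.524 0.174 -3.636
v 1.978 -0.414 -4.32
v 2.254 -0.462 -3.35
v 3.106 0.07 -3.241
v 1.774 0.55 -4.539
v 2.626 1.082 -4.43
v 2.659 0.147 -4.81
v 2.956 -0.478 -4.076
v 1.924 1.098 -3.704
v 2.221 0.473 -2.97
v 3.25 0.815 -3.787
v 1.63 -0.195 -3.993
v 1.792 -0.223 -3.423
v 2.059 -0.569 -3.825
v 3.103 0.594 -3.256
v 3.369 0.249 -3.658
v 2.722 -0.285 -3.191
v 1.511 0.371 -4.122
v 1.777 0.026 -4.524
v 2.821 1.189 -3.955
v 3.088 0.843 -4.357
v 2.158 0.905 -4.589
v 3.107 0.294 -4.58
v 2.297 -0.211 -4.684
v 2.178 0.356 -4.812
v 2.678 0.668 -4.748
v 3.281 -0.073 -4.148
v 2.472 -0.579 -4.252
v 2.634 -0.607 -3.682
v 3.134 -0.295 -3.618
v 2.872 -0.249 -4.54
v 2.408 1.199 -3.528
v 1.599 0.693 -3.632
v 1.746 0.915 -4.162
v 2.246 1.227 -4.098
v 2.583 0.831 -3.096
v 1.773 0.326 -3.2
v 2.202 -0.048 -3.032
v 2.702 0.264 -2.968
v 2.008 0.869 -3.24
f 2 1 4
f 2 4 3
f 4 1 5
f 4 5 3
f 5 1 6
f 5 6 3
f 6 1 7
f 6 7 3
f 7 1 8
f 7 8 3
f 8 1 9
f 8 9 3
f 9 1 10
f 9 10 3
f 10 1 11
f 10 11 3
f 11 1 12
f 11 12 3
f 12 1 2
f 12 2 3
f 14 16 13
f 17 14 13
f 13 16 15
f 15 17 13
f 14 20 16
f 18 14 17
f 18 20 14
f 16 20 15
f 19 17 15
f 15 20 19
f 19 18 17
f 20 18 19
f 21 58 37
f 58 32 61
f 37 61 26
f 58 61 37
f 21 37 33
f 37 26 38
f 33 38 22
f 37 38 33
f 21 33 42
f 33 22 43
f 42 43 28
f 33 43 42
f 21 42 54
f 42 28 57
f 54 57 31
f 42 57 54
f 21 54 58
f 54 31 62
f 58 62 32
f 54 62 58
f 22 38 49
f 38 26 52
f 49 52 30
f 38 52 49
f 26 61 39
f 61 32 60
f 39 60 25
f 61 60 39
f 32 62 59
f 62 31 55
f 59 55 23
f 62 55 59
f 31 57 56
f 57 28 44
f 56 44 27
f 57 44 56
f 28 43 48
f 43 22 45
f 48 45 29
f 43 45 48
f 24 50 36
f 50 30 51
f 36 51 25
f 50 51 36
f 24 36 34
f 36 25 35
f 34 35 23
f 36 35 34
f 24 34 41
f 34 23 40
f 41 40 27
f 34 40 41
f 24 41 46
f 41 27 47
f 46 47 29
f 41 47 46
f 24 46 50
f 46 29 53
f 50 53 30
f 46 53 50
f 25 51 39
f 51 30 52
f 39 52 26
f 51 52 39
f 23 35 59
f 35 25 60
f 59 60 32
f 35 60 59
f 27 40 56
f 40 23 55
f 56 55 31
f 40 55 56
f 29 47 48
f 47 27 44
f 48 44 28
f 47 44 48
f 30 53 49
f 53 29 45
f 49 45 22
f 53 45 49



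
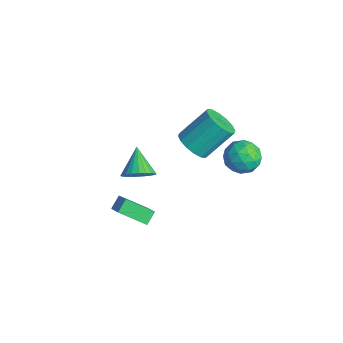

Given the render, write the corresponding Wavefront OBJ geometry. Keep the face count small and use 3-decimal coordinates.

v 0.368 -4.505 1.881
v 1.337 -4.591 2.617
v 0.053 -3.934 2.362
v 1.023 -4.02 3.098
v 1.137 -3.34 1.002
v 2.107 -3.426 1.738
v 0.823 -2.769 1.483
v 1.792 -2.855 2.219
v -0.462 3.404 2.501
v 0.369 3.533 1.887
v 0.211 1.987 3.113
v 1.042 2.116 2.499
v 0.878 2.765 3.296
v 0.462 3.641 2.918
v 0.118 1.879 2.082
v -0.298 2.755 1.704
v 0.727 2.591 1.628
v 1.197 3.138 2.378
v -0.617 2.382 2.622
v -0.147 2.929 3.372
v -0.105 3.593 2.14
v 0.685 1.927 2.86
v 0.589 2.308 3.329
v 1.077 2.384 2.968
v -0.051 3.656 2.746
v 0.438 3.732 2.385
v 0.737 3.28 3.214
v 0.142 1.788 2.615
v 0.631 1.864 2.254
v -0.497 3.136 2.032
v -0.009 3.212 1.671
v -0.157 2.24 1.786
v 0.593 3.115 1.627
v 0.989 2.282 1.987
v 0.446 2.143 1.742
v 0.201 2.658 1.519
v 0.869 3.437 2.068
v 1.265 2.603 2.428
v 1.169 2.985 2.897
v 0.924 3.5 2.674
v 1.08 2.883 1.916
v -0.685 2.917 2.572
v -0.289 2.083 2.932
v -0.344 2.02 2.326
v -0.589 2.535 2.103
v -0.409 3.238 3.013
v -0.013 2.405 3.373
v 0.379 2.862 3.481
v 0.134 3.377 3.258
v -0.5 2.637 3.084
v -2.295 -1.753 0.632
v -1.699 -1.31 1.157
v -3.545 -1.227 1.608
v -1.78 -1.06 0.919
v -1.94 -0.915 0.636
v -2.153 -0.899 0.353
v -2.389 -1.012 0.113
v -2.61 -1.238 -0.049
v -2.783 -1.542 -0.106
v -2.882 -1.879 -0.052
v -2.892 -2.196 0.107
v -2.811 -2.446 0.346
v -2.651 -2.591 0.628
v -2.437 -2.607 0.911
v -2.202 -2.494 1.152
v -1.981 -2.268 1.313
v -1.807 -1.964 1.371
v -1.708 -1.627 1.316
v -1.686 0.987 2.427
v -1.193 1.547 1.791
v -1.081 3.092 3.238
v -1.574 2.533 3.873
v -1.682 1.657 1.711
v -1.57 3.202 3.158
v -2.172 1.587 1.823
v -2.06 3.133 3.27
v -2.531 1.357 2.097
v -2.42 2.902 3.544
v -2.664 1.028 2.459
v -2.553 2.573 3.906
v -2.535 0.687 2.812
v -2.424 2.233 4.259
v -2.179 0.428 3.062
v -2.067 1.973 4.509
v -1.69 0.318 3.142
v -1.578 1.863 4.589
v -1.2 0.387 3.03
v -1.088 1.933 4.477
v -0.84 0.618 2.756
v -0.729 2.163 4.203
v -0.707 0.947 2.394
v -0.596 2.492 3.841
v -0.836 1.287 2.041
v -0.725 2.833 3.488
f 2 4 1
f 5 2 1
f 1 4 3
f 3 5 1
f 2 8 4
f 6 2 5
f 6 8 2
f 4 8 3
f 7 5 3
f 3 8 7
f 7 6 5
f 8 6 7
f 9 46 25
f 46 20 49
f 25 49 14
f 46 49 25
f 9 25 21
f 25 14 26
f 21 26 10
f 25 26 21
f 9 21 30
f 21 10 31
f 30 31 16
f 21 31 30
f 9 30 42
f 30 16 45
f 42 45 19
f 30 45 42
f 9 42 46
f 42 19 50
f 46 50 20
f 42 50 46
f 10 26 37
f 26 14 40
f 37 40 18
f 26 40 37
f 14 49 27
f 49 20 48
f 27 48 13
f 49 48 27
f 20 50 47
f 50 19 43
f 47 43 11
f 50 43 47
f 19 45 44
f 45 16 32
f 44 32 15
f 45 32 44
f 16 31 36
f 31 10 33
f 36 33 17
f 31 33 36
f 12 38 24
f 38 18 39
f 24 39 13
f 38 39 24
f 12 24 22
f 24 13 23
f 22 23 11
f 24 23 22
f 12 22 29
f 22 11 28
f 29 28 15
f 22 28 29
f 12 29 34
f 29 15 35
f 34 35 17
f 29 35 34
f 12 34 38
f 34 17 41
f 38 41 18
f 34 41 38
f 13 39 27
f 39 18 40
f 27 40 14
f 39 40 27
f 11 23 47
f 23 13 48
f 47 48 20
f 23 48 47
f 15 28 44
f 28 11 43
f 44 43 19
f 28 43 44
f 17 35 36
f 35 15 32
f 36 32 16
f 35 32 36
f 18 41 37
f 41 17 33
f 37 33 10
f 41 33 37
f 52 51 54
f 52 54 53
f 54 51 55
f 54 55 53
f 55 51 56
f 55 56 53
f 56 51 57
f 56 57 53
f 57 51 58
f 57 58 53
f 58 51 59
f 58 59 53
f 59 51 60
f 59 60 53
f 60 51 61
f 60 61 53
f 61 51 62
f 61 62 53
f 62 51 63
f 62 63 53
f 63 51 64
f 63 64 53
f 64 51 65
f 64 65 53
f 65 51 66
f 65 66 53
f 66 51 67
f 66 67 53
f 67 51 68
f 67 68 53
f 68 51 52
f 68 52 53
f 70 69 73
f 70 73 71
f 71 73 74
f 71 74 72
f 73 69 75
f 73 75 74
f 74 75 76
f 74 76 72
f 75 69 77
f 75 77 76
f 76 77 78
f 76 78 72
f 77 69 79
f 77 79 78
f 78 79 80
f 78 80 72
f 79 69 81
f 79 81 80
f 80 81 82
f 80 82 72
f 81 69 83
f 81 83 82
f 82 83 84
f 82 84 72
f 83 69 85
f 83 85 84
f 84 85 86
f 84 86 72
f 85 69 87
f 85 87 86
f 86 87 88
f 86 88 72
f 87 69 89
f 87 89 88
f 88 89 90
f 88 90 72
f 89 69 91
f 89 91 90
f 90 91 92
f 90 92 72
f 91 69 93
f 91 93 92
f 92 93 94
f 92 94 72
f 93 69 70
f 93 70 94
f 94 70 71
f 94 71 72



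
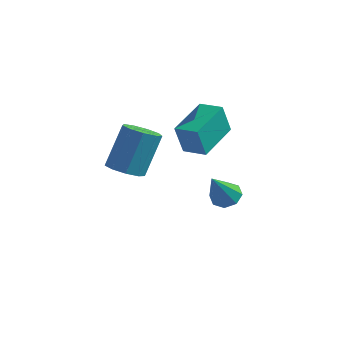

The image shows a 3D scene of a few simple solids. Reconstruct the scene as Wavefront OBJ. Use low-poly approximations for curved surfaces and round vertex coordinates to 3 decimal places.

v 3.507 1.828 -1.806
v 3.876 2.377 -1.412
v 3.313 0.712 -0.074
v 3.292 2.46 -1.423
v 2.835 2.174 -1.659
v 2.771 1.684 -1.981
v 3.138 1.279 -2.201
v 3.721 1.195 -2.19
v 4.179 1.482 -1.954
v 4.243 1.972 -1.632
v 1.384 -3.726 2.625
v 2.207 -4.058 2.699
v 2.478 -2.966 4.589
v 1.656 -2.634 4.515
v 2.221 -3.532 2.393
v 2.493 -2.44 4.283
v 1.844 -3.097 2.195
v 2.116 -2.005 4.086
v 1.252 -2.956 2.199
v 1.524 -1.864 4.089
v 0.722 -3.175 2.402
v 0.993 -2.083 4.292
v 0.501 -3.652 2.709
v 0.773 -2.56 4.6
v 0.694 -4.164 2.977
v 0.966 -3.072 4.867
v 1.21 -4.471 3.08
v 1.481 -3.379 4.97
v 1.807 -4.429 2.97
v 2.079 -3.337 4.86
v 2.008 0.567 1.422
v 1.722 0.279 2.949
v 2.212 2.693 1.862
v 1.927 2.404 3.389
v 3.173 0.416 1.611
v 2.888 0.127 3.138
v 3.378 2.541 2.051
v 3.092 2.253 3.578
f 2 1 4
f 2 4 3
f 4 1 5
f 4 5 3
f 5 1 6
f 5 6 3
f 6 1 7
f 6 7 3
f 7 1 8
f 7 8 3
f 8 1 9
f 8 9 3
f 9 1 10
f 9 10 3
f 10 1 2
f 10 2 3
f 12 11 15
f 12 15 13
f 13 15 16
f 13 16 14
f 15 11 17
f 15 17 16
f 16 17 18
f 16 18 14
f 17 11 19
f 17 19 18
f 18 19 20
f 18 20 14
f 19 11 21
f 19 21 20
f 20 21 22
f 20 22 14
f 21 11 23
f 21 23 22
f 22 23 24
f 22 24 14
f 23 11 25
f 23 25 24
f 24 25 26
f 24 26 14
f 25 11 27
f 25 27 26
f 26 27 28
f 26 28 14
f 27 11 29
f 27 29 28
f 28 29 30
f 28 30 14
f 29 11 12
f 29 12 30
f 30 12 13
f 30 13 14
f 32 34 31
f 35 32 31
f 31 34 33
f 33 35 31
f 32 38 34
f 36 32 35
f 36 38 32
f 34 38 33
f 37 35 33
f 33 38 37
f 37 36 35
f 38 36 37



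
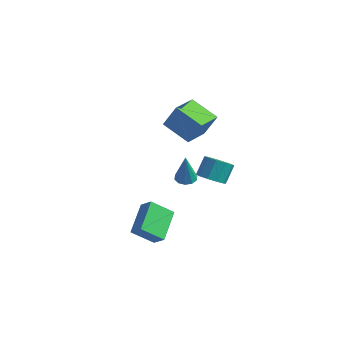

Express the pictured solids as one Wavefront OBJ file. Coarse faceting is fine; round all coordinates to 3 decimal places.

v -2.887 2.976 -2.966
v -2.129 2.563 -2.62
v -2.176 3.411 -1.507
v -2.933 3.824 -1.854
v -1.957 3.003 -2.948
v -2.004 3.851 -1.835
v -2.14 3.432 -3.283
v -2.187 4.28 -2.17
v -2.609 3.688 -3.497
v -2.656 4.536 -2.384
v -3.183 3.671 -3.509
v -3.23 4.519 -2.396
v -3.644 3.389 -3.313
v -3.691 4.237 -2.2
v -3.816 2.949 -2.985
v -3.863 3.797 -1.872
v -3.633 2.52 -2.65
v -3.68 3.368 -1.537
v -3.164 2.264 -2.436
v -3.211 3.112 -1.323
v -2.59 2.281 -2.424
v -2.637 3.129 -1.311
v -4.954 1.125 1.885
v -4.265 1.459 3.403
v -5.18 2.887 1.599
v -4.492 3.222 3.117
v -3.188 1.218 1.063
v -2.5 1.553 2.581
v -3.415 2.981 0.777
v -2.726 3.315 2.295
v -2.346 -4.884 -2.737
v -1.579 -4.934 -2.082
v -3.051 -3.141 -1.781
v -2.284 -3.19 -1.126
v -1.436 -3.97 -3.734
v -0.669 -4.019 -3.079
v -2.141 -2.226 -2.778
v -1.374 -2.276 -2.123
v -3.211 1.05 -1.914
v -2.572 1.245 -1.957
v -2.969 0.71 0.114
v -2.802 1.579 -1.874
v -3.189 1.71 -1.806
v -3.584 1.59 -1.779
v -3.837 1.262 -1.804
v -3.85 0.854 -1.87
v -3.62 0.52 -1.954
v -3.233 0.389 -2.022
v -2.838 0.51 -2.049
v -2.585 0.837 -2.024
f 2 1 5
f 2 5 3
f 3 5 6
f 3 6 4
f 5 1 7
f 5 7 6
f 6 7 8
f 6 8 4
f 7 1 9
f 7 9 8
f 8 9 10
f 8 10 4
f 9 1 11
f 9 11 10
f 10 11 12
f 10 12 4
f 11 1 13
f 11 13 12
f 12 13 14
f 12 14 4
f 13 1 15
f 13 15 14
f 14 15 16
f 14 16 4
f 15 1 17
f 15 17 16
f 16 17 18
f 16 18 4
f 17 1 19
f 17 19 18
f 18 19 20
f 18 20 4
f 19 1 21
f 19 21 20
f 20 21 22
f 20 22 4
f 21 1 2
f 21 2 22
f 22 2 3
f 22 3 4
f 24 26 23
f 27 24 23
f 23 26 25
f 25 27 23
f 24 30 26
f 28 24 27
f 28 30 24
f 26 30 25
f 29 27 25
f 25 30 29
f 29 28 27
f 30 28 29
f 32 34 31
f 35 32 31
f 31 34 33
f 33 35 31
f 32 38 34
f 36 32 35
f 36 38 32
f 34 38 33
f 37 35 33
f 33 38 37
f 37 36 35
f 38 36 37
f 40 39 42
f 40 42 41
f 42 39 43
f 42 43 41
f 43 39 44
f 43 44 41
f 44 39 45
f 44 45 41
f 45 39 46
f 45 46 41
f 46 39 47
f 46 47 41
f 47 39 48
f 47 48 41
f 48 39 49
f 48 49 41
f 49 39 50
f 49 50 41
f 50 39 40
f 50 40 41



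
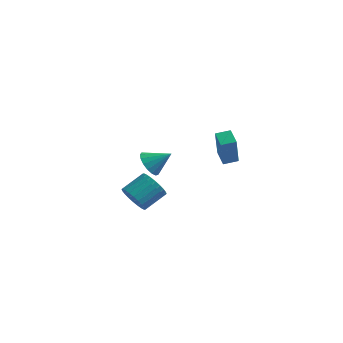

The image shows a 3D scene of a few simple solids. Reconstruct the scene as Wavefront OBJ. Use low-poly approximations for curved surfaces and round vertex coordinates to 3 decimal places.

v -2.359 3.748 -2.185
v -1.811 3.291 -2.7
v -1.241 4.152 -1.355
v -1.818 3.674 -2.876
v -1.95 4.073 -2.894
v -2.175 4.399 -2.749
v -2.442 4.575 -2.475
v -2.69 4.561 -2.135
v -2.863 4.362 -1.806
v -2.919 4.022 -1.565
v -2.848 3.619 -1.465
v -2.664 3.245 -1.531
v -2.41 2.987 -1.746
v -2.145 2.903 -2.062
v -1.928 3.013 -2.407
v -0.32 -3.47 0.032
v 0.195 -4.061 0.409
v 0.916 -3 1.085
v 0.4 -2.41 0.708
v 0.367 -3.996 0.123
v 1.088 -2.935 0.799
v 0.434 -3.851 -0.176
v 1.155 -2.79 0.5
v 0.386 -3.647 -0.444
v 1.107 -2.586 0.232
v 0.231 -3.417 -0.639
v 0.952 -2.356 0.037
v -0.009 -3.195 -0.732
v 0.712 -2.134 -0.056
v -0.295 -3.015 -0.709
v 0.426 -1.954 -0.033
v -0.586 -2.904 -0.573
v 0.135 -1.844 0.103
v -0.836 -2.88 -0.345
v -0.115 -1.819 0.331
v -1.008 -2.945 -0.059
v -0.287 -1.884 0.617
v -1.075 -3.09 0.24
v -0.354 -2.029 0.916
v -1.027 -3.294 0.508
v -0.306 -2.233 1.184
v -0.872 -3.524 0.703
v -0.151 -2.463 1.379
v -0.632 -3.746 0.796
v 0.089 -2.685 1.472
v -0.346 -3.926 0.773
v 0.375 -2.865 1.449
v -0.055 -4.036 0.637
v 0.666 -2.976 1.313
v 3.253 -0.21 1.491
v 3.308 -0.752 3.249
v 2.666 0.57 1.75
v 2.72 0.028 3.507
v 3.92 0.252 1.613
v 3.974 -0.29 3.37
v 3.332 1.032 1.871
v 3.387 0.49 3.629
f 2 1 4
f 2 4 3
f 4 1 5
f 4 5 3
f 5 1 6
f 5 6 3
f 6 1 7
f 6 7 3
f 7 1 8
f 7 8 3
f 8 1 9
f 8 9 3
f 9 1 10
f 9 10 3
f 10 1 11
f 10 11 3
f 11 1 12
f 11 12 3
f 12 1 13
f 12 13 3
f 13 1 14
f 13 14 3
f 14 1 15
f 14 15 3
f 15 1 2
f 15 2 3
f 17 16 20
f 17 20 18
f 18 20 21
f 18 21 19
f 20 16 22
f 20 22 21
f 21 22 23
f 21 23 19
f 22 16 24
f 22 24 23
f 23 24 25
f 23 25 19
f 24 16 26
f 24 26 25
f 25 26 27
f 25 27 19
f 26 16 28
f 26 28 27
f 27 28 29
f 27 29 19
f 28 16 30
f 28 30 29
f 29 30 31
f 29 31 19
f 30 16 32
f 30 32 31
f 31 32 33
f 31 33 19
f 32 16 34
f 32 34 33
f 33 34 35
f 33 35 19
f 34 16 36
f 34 36 35
f 35 36 37
f 35 37 19
f 36 16 38
f 36 38 37
f 37 38 39
f 37 39 19
f 38 16 40
f 38 40 39
f 39 40 41
f 39 41 19
f 40 16 42
f 40 42 41
f 41 42 43
f 41 43 19
f 42 16 44
f 42 44 43
f 43 44 45
f 43 45 19
f 44 16 46
f 44 46 45
f 45 46 47
f 45 47 19
f 46 16 48
f 46 48 47
f 47 48 49
f 47 49 19
f 48 16 17
f 48 17 49
f 49 17 18
f 49 18 19
f 51 53 50
f 54 51 50
f 50 53 52
f 52 54 50
f 51 57 53
f 55 51 54
f 55 57 51
f 53 57 52
f 56 54 52
f 52 57 56
f 56 55 54
f 57 55 56



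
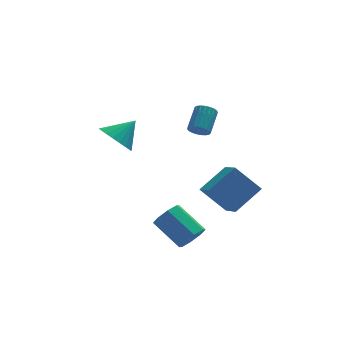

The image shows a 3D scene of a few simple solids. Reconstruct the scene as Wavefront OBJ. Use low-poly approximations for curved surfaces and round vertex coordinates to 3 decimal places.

v 2.557 -3.075 -1.381
v 4 -2.37 -0.365
v 2.425 -1.526 -2.268
v 3.868 -0.821 -1.253
v 3.752 -3.699 -2.647
v 5.195 -2.994 -1.632
v 3.62 -2.15 -3.535
v 5.063 -1.445 -2.519
v 2.788 0.452 0.741
v 3.189 0.571 0.311
v 3.774 1.627 1.149
v 3.372 1.508 1.579
v 3.001 0.723 0.25
v 3.586 1.78 1.089
v 2.776 0.829 0.274
v 3.361 1.885 1.113
v 2.553 0.869 0.379
v 3.138 1.925 1.217
v 2.371 0.837 0.546
v 2.956 1.893 1.385
v 2.261 0.739 0.747
v 2.845 1.795 1.586
v 2.241 0.59 0.947
v 2.826 1.647 1.786
v 2.317 0.418 1.111
v 2.902 1.475 1.95
v 2.474 0.252 1.211
v 3.059 1.308 2.05
v 2.685 0.12 1.23
v 3.27 1.177 2.069
v 2.913 0.046 1.164
v 3.498 1.102 2.003
v 3.121 0.042 1.025
v 3.705 1.098 1.864
v 3.27 0.108 0.837
v 3.855 1.165 1.675
v 3.336 0.235 0.632
v 3.921 1.291 1.47
v 3.307 0.398 0.446
v 3.892 1.454 1.284
v 1.549 -4.114 -3.991
v 2.256 -3.794 -3.671
v 1.218 -2.545 -2.629
v 0.511 -2.866 -2.949
v 2.073 -3.496 -4.21
v 1.035 -2.247 -3.168
v 1.583 -3.56 -4.621
v 0.545 -2.311 -3.579
v 1.073 -3.95 -4.663
v 0.035 -2.701 -3.621
v 0.842 -4.435 -4.311
v -0.196 -3.186 -3.269
v 1.025 -4.733 -3.772
v -0.013 -3.484 -2.73
v 1.515 -4.669 -3.361
v 0.477 -3.42 -2.319
v 2.025 -4.279 -3.319
v 0.987 -3.03 -2.277
v -1.928 -2.824 2.553
v -1.338 -2.532 1.774
v -0.872 -2.416 3.507
v -1.553 -2.176 1.861
v -1.833 -1.933 2.066
v -2.129 -1.843 2.357
v -2.39 -1.924 2.681
v -2.572 -2.16 2.983
v -2.642 -2.51 3.211
v -2.589 -2.915 3.325
v -2.422 -3.304 3.306
v -2.169 -3.611 3.157
v -1.874 -3.781 2.903
v -1.589 -3.785 2.589
v -1.363 -3.624 2.269
v -1.234 -3.324 1.998
v -1.225 -2.938 1.823
f 2 4 1
f 5 2 1
f 1 4 3
f 3 5 1
f 2 8 4
f 6 2 5
f 6 8 2
f 4 8 3
f 7 5 3
f 3 8 7
f 7 6 5
f 8 6 7
f 10 9 13
f 10 13 11
f 11 13 14
f 11 14 12
f 13 9 15
f 13 15 14
f 14 15 16
f 14 16 12
f 15 9 17
f 15 17 16
f 16 17 18
f 16 18 12
f 17 9 19
f 17 19 18
f 18 19 20
f 18 20 12
f 19 9 21
f 19 21 20
f 20 21 22
f 20 22 12
f 21 9 23
f 21 23 22
f 22 23 24
f 22 24 12
f 23 9 25
f 23 25 24
f 24 25 26
f 24 26 12
f 25 9 27
f 25 27 26
f 26 27 28
f 26 28 12
f 27 9 29
f 27 29 28
f 28 29 30
f 28 30 12
f 29 9 31
f 29 31 30
f 30 31 32
f 30 32 12
f 31 9 33
f 31 33 32
f 32 33 34
f 32 34 12
f 33 9 35
f 33 35 34
f 34 35 36
f 34 36 12
f 35 9 37
f 35 37 36
f 36 37 38
f 36 38 12
f 37 9 39
f 37 39 38
f 38 39 40
f 38 40 12
f 39 9 10
f 39 10 40
f 40 10 11
f 40 11 12
f 42 41 45
f 42 45 43
f 43 45 46
f 43 46 44
f 45 41 47
f 45 47 46
f 46 47 48
f 46 48 44
f 47 41 49
f 47 49 48
f 48 49 50
f 48 50 44
f 49 41 51
f 49 51 50
f 50 51 52
f 50 52 44
f 51 41 53
f 51 53 52
f 52 53 54
f 52 54 44
f 53 41 55
f 53 55 54
f 54 55 56
f 54 56 44
f 55 41 57
f 55 57 56
f 56 57 58
f 56 58 44
f 57 41 42
f 57 42 58
f 58 42 43
f 58 43 44
f 60 59 62
f 60 62 61
f 62 59 63
f 62 63 61
f 63 59 64
f 63 64 61
f 64 59 65
f 64 65 61
f 65 59 66
f 65 66 61
f 66 59 67
f 66 67 61
f 67 59 68
f 67 68 61
f 68 59 69
f 68 69 61
f 69 59 70
f 69 70 61
f 70 59 71
f 70 71 61
f 71 59 72
f 71 72 61
f 72 59 73
f 72 73 61
f 73 59 74
f 73 74 61
f 74 59 75
f 74 75 61
f 75 59 60
f 75 60 61



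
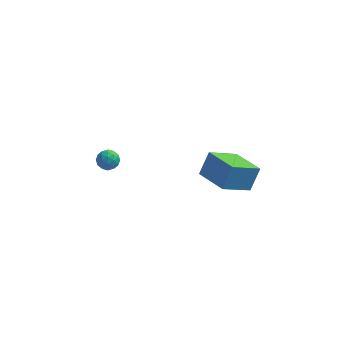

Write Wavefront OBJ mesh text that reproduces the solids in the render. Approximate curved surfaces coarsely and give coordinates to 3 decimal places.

v 2.256 -1.271 3.18
v 2.659 -0.575 4.35
v 0.915 0.038 2.862
v 1.318 0.734 4.032
v 3.542 -0.214 2.108
v 3.945 0.482 3.278
v 2.201 1.095 1.79
v 2.604 1.791 2.96
v -4.524 0.896 2.353
v -4.208 1.193 2.84
v -3.612 0.767 1.84
v -3.296 1.064 2.327
v -3.559 0.475 2.42
v -4.123 0.555 2.738
v -3.697 1.405 1.942
v -4.261 1.485 2.26
v -3.697 1.508 2.586
v -3.612 0.933 2.882
v -4.208 1.027 1.798
v -4.123 0.452 2.094
v -4.446 1.056 2.642
v -3.374 0.904 2.038
v -3.528 0.558 2.093
v -3.343 0.733 2.379
v -4.396 0.68 2.582
v -4.21 0.855 2.868
v -3.829 0.433 2.621
v -3.61 1.105 1.812
v -3.424 1.28 2.098
v -4.477 1.227 2.301
v -4.292 1.402 2.587
v -3.991 1.527 2.059
v -3.96 1.415 2.779
v -3.424 1.34 2.477
v -3.66 1.54 2.251
v -3.991 1.587 2.437
v -3.91 1.078 2.952
v -3.374 1.002 2.65
v -3.528 0.656 2.706
v -3.86 0.702 2.892
v -3.61 1.263 2.803
v -4.446 0.958 2.03
v -3.91 0.882 1.728
v -3.96 1.258 1.788
v -4.292 1.304 1.974
v -4.396 0.62 2.203
v -3.86 0.545 1.901
v -3.829 0.373 2.243
v -4.16 0.42 2.429
v -4.21 0.697 1.877
f 2 4 1
f 5 2 1
f 1 4 3
f 3 5 1
f 2 8 4
f 6 2 5
f 6 8 2
f 4 8 3
f 7 5 3
f 3 8 7
f 7 6 5
f 8 6 7
f 9 46 25
f 46 20 49
f 25 49 14
f 46 49 25
f 9 25 21
f 25 14 26
f 21 26 10
f 25 26 21
f 9 21 30
f 21 10 31
f 30 31 16
f 21 31 30
f 9 30 42
f 30 16 45
f 42 45 19
f 30 45 42
f 9 42 46
f 42 19 50
f 46 50 20
f 42 50 46
f 10 26 37
f 26 14 40
f 37 40 18
f 26 40 37
f 14 49 27
f 49 20 48
f 27 48 13
f 49 48 27
f 20 50 47
f 50 19 43
f 47 43 11
f 50 43 47
f 19 45 44
f 45 16 32
f 44 32 15
f 45 32 44
f 16 31 36
f 31 10 33
f 36 33 17
f 31 33 36
f 12 38 24
f 38 18 39
f 24 39 13
f 38 39 24
f 12 24 22
f 24 13 23
f 22 23 11
f 24 23 22
f 12 22 29
f 22 11 28
f 29 28 15
f 22 28 29
f 12 29 34
f 29 15 35
f 34 35 17
f 29 35 34
f 12 34 38
f 34 17 41
f 38 41 18
f 34 41 38
f 13 39 27
f 39 18 40
f 27 40 14
f 39 40 27
f 11 23 47
f 23 13 48
f 47 48 20
f 23 48 47
f 15 28 44
f 28 11 43
f 44 43 19
f 28 43 44
f 17 35 36
f 35 15 32
f 36 32 16
f 35 32 36
f 18 41 37
f 41 17 33
f 37 33 10
f 41 33 37



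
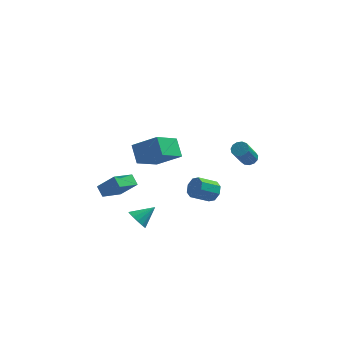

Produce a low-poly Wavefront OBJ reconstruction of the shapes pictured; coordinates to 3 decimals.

v 1.831 -0.558 -2.527
v 2.257 -1.091 -2.33
v 1.275 -1.634 -1.675
v 0.849 -1.102 -1.873
v 2.264 -0.677 -1.977
v 1.281 -1.221 -1.322
v 2.017 -0.194 -1.947
v 1.034 -0.738 -1.292
v 1.661 0.076 -2.256
v 0.678 -0.468 -1.602
v 1.405 -0.026 -2.725
v 0.423 -0.569 -2.07
v 1.399 -0.439 -3.078
v 0.416 -0.983 -2.423
v 1.646 -0.922 -3.108
v 0.663 -1.466 -2.453
v 2.002 -1.192 -2.798
v 1.019 -1.736 -2.144
v 3.937 -2.176 1.522
v 4.414 -2.382 1.538
v 3.98 -3.29 2.833
v 3.503 -3.084 2.818
v 4.422 -2.144 1.707
v 3.988 -3.052 3.003
v 4.275 -1.915 1.819
v 3.842 -2.823 3.114
v 4.022 -1.77 1.836
v 3.588 -2.678 3.131
v 3.741 -1.753 1.753
v 3.308 -2.661 3.048
v 3.522 -1.871 1.598
v 3.089 -2.779 2.893
v 3.435 -2.085 1.418
v 3.002 -2.993 2.713
v 3.508 -2.329 1.272
v 3.074 -3.237 2.567
v 3.716 -2.523 1.205
v 3.282 -3.432 2.5
v 3.994 -2.608 1.239
v 3.561 -3.516 2.534
v 4.255 -2.555 1.363
v 3.821 -3.463 2.658
v -1.766 2.695 -2.745
v -2.716 1.273 -1.768
v -2.188 3.595 -1.846
v -3.138 2.173 -0.869
v -0.262 2.387 -1.731
v -1.212 0.965 -0.754
v -0.684 3.287 -0.832
v -1.634 1.865 0.145
v -1.958 -4.018 -2.781
v -1.487 -4.109 -3.304
v -1.042 -3.422 -2.059
v -1.664 -3.756 -3.371
v -1.934 -3.487 -3.251
v -2.212 -3.386 -2.981
v -2.409 -3.486 -2.648
v -2.463 -3.755 -2.357
v -2.357 -4.108 -2.2
v -2.124 -4.432 -2.228
v -1.839 -4.625 -2.431
v -1.591 -4.625 -2.745
v -1.46 -4.433 -3.071
v -4.528 0.054 -3.936
v -4.917 0.56 -3.453
v -3.673 1.228 -4.477
v -4.062 1.734 -3.995
v -3.498 -0.194 -2.845
v -3.887 0.312 -2.363
v -2.643 0.98 -3.387
v -3.032 1.486 -2.904
f 2 1 5
f 2 5 3
f 3 5 6
f 3 6 4
f 5 1 7
f 5 7 6
f 6 7 8
f 6 8 4
f 7 1 9
f 7 9 8
f 8 9 10
f 8 10 4
f 9 1 11
f 9 11 10
f 10 11 12
f 10 12 4
f 11 1 13
f 11 13 12
f 12 13 14
f 12 14 4
f 13 1 15
f 13 15 14
f 14 15 16
f 14 16 4
f 15 1 17
f 15 17 16
f 16 17 18
f 16 18 4
f 17 1 2
f 17 2 18
f 18 2 3
f 18 3 4
f 20 19 23
f 20 23 21
f 21 23 24
f 21 24 22
f 23 19 25
f 23 25 24
f 24 25 26
f 24 26 22
f 25 19 27
f 25 27 26
f 26 27 28
f 26 28 22
f 27 19 29
f 27 29 28
f 28 29 30
f 28 30 22
f 29 19 31
f 29 31 30
f 30 31 32
f 30 32 22
f 31 19 33
f 31 33 32
f 32 33 34
f 32 34 22
f 33 19 35
f 33 35 34
f 34 35 36
f 34 36 22
f 35 19 37
f 35 37 36
f 36 37 38
f 36 38 22
f 37 19 39
f 37 39 38
f 38 39 40
f 38 40 22
f 39 19 41
f 39 41 40
f 40 41 42
f 40 42 22
f 41 19 20
f 41 20 42
f 42 20 21
f 42 21 22
f 44 46 43
f 47 44 43
f 43 46 45
f 45 47 43
f 44 50 46
f 48 44 47
f 48 50 44
f 46 50 45
f 49 47 45
f 45 50 49
f 49 48 47
f 50 48 49
f 52 51 54
f 52 54 53
f 54 51 55
f 54 55 53
f 55 51 56
f 55 56 53
f 56 51 57
f 56 57 53
f 57 51 58
f 57 58 53
f 58 51 59
f 58 59 53
f 59 51 60
f 59 60 53
f 60 51 61
f 60 61 53
f 61 51 62
f 61 62 53
f 62 51 63
f 62 63 53
f 63 51 52
f 63 52 53
f 65 67 64
f 68 65 64
f 64 67 66
f 66 68 64
f 65 71 67
f 69 65 68
f 69 71 65
f 67 71 66
f 70 68 66
f 66 71 70
f 70 69 68
f 71 69 70



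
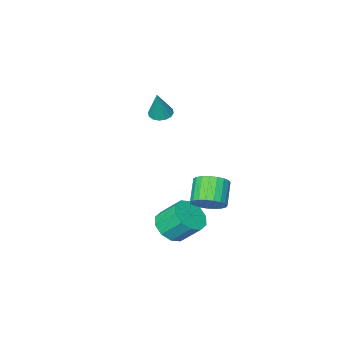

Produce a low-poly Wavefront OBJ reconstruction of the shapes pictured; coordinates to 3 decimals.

v 1.824 -0.154 -4.258
v 2.806 -0.144 -3.785
v 2.218 0.845 -2.588
v 1.236 0.834 -3.062
v 2.779 0.369 -4.222
v 2.192 1.358 -3.025
v 2.388 0.681 -4.672
v 1.8 1.67 -3.475
v 1.781 0.675 -4.965
v 1.193 1.664 -3.768
v 1.191 0.351 -4.987
v 0.603 1.34 -3.79
v 0.842 -0.165 -4.732
v 0.254 0.824 -3.535
v 0.868 -0.678 -4.295
v 0.281 0.311 -3.098
v 1.26 -0.99 -3.845
v 0.672 -0.001 -2.648
v 1.867 -0.984 -3.552
v 1.279 0.005 -2.355
v 2.457 -0.66 -3.53
v 1.869 0.329 -2.333
v 0.337 1.157 -2.402
v 0.813 1.597 -1.667
v -0.021 0.723 -0.603
v -0.497 0.283 -1.338
v 0.492 1.842 -1.718
v -0.343 0.968 -0.654
v 0.143 1.968 -1.887
v -0.691 1.094 -0.824
v -0.172 1.954 -2.146
v -1.006 1.08 -1.082
v -0.399 1.803 -2.448
v -1.233 0.929 -1.385
v -0.498 1.539 -2.743
v -1.333 0.665 -1.679
v -0.453 1.21 -2.979
v -1.288 0.336 -1.915
v -0.272 0.871 -3.114
v -1.106 -0.003 -2.051
v 0.015 0.582 -3.127
v -0.819 -0.292 -2.063
v 0.357 0.392 -3.014
v -0.477 -0.482 -1.951
v 0.697 0.335 -2.796
v -0.138 -0.539 -1.732
v 0.973 0.419 -2.509
v 0.139 -0.455 -1.445
v 1.14 0.632 -2.204
v 0.306 -0.243 -1.14
v 1.168 0.935 -1.933
v 0.334 0.06 -0.869
v 1.053 1.276 -1.743
v 0.218 0.402 -0.679
v -0.042 -3.738 2.137
v 0.45 -4.22 2.097
v 0.462 -3.362 3.823
v 0.605 -3.919 1.983
v 0.587 -3.57 1.911
v 0.4 -3.266 1.899
v 0.095 -3.088 1.951
v -0.248 -3.085 2.052
v -0.535 -3.257 2.177
v -0.69 -3.558 2.291
v -0.672 -3.907 2.363
v -0.485 -4.211 2.375
v -0.18 -4.388 2.323
v 0.163 -4.392 2.221
f 2 1 5
f 2 5 3
f 3 5 6
f 3 6 4
f 5 1 7
f 5 7 6
f 6 7 8
f 6 8 4
f 7 1 9
f 7 9 8
f 8 9 10
f 8 10 4
f 9 1 11
f 9 11 10
f 10 11 12
f 10 12 4
f 11 1 13
f 11 13 12
f 12 13 14
f 12 14 4
f 13 1 15
f 13 15 14
f 14 15 16
f 14 16 4
f 15 1 17
f 15 17 16
f 16 17 18
f 16 18 4
f 17 1 19
f 17 19 18
f 18 19 20
f 18 20 4
f 19 1 21
f 19 21 20
f 20 21 22
f 20 22 4
f 21 1 2
f 21 2 22
f 22 2 3
f 22 3 4
f 24 23 27
f 24 27 25
f 25 27 28
f 25 28 26
f 27 23 29
f 27 29 28
f 28 29 30
f 28 30 26
f 29 23 31
f 29 31 30
f 30 31 32
f 30 32 26
f 31 23 33
f 31 33 32
f 32 33 34
f 32 34 26
f 33 23 35
f 33 35 34
f 34 35 36
f 34 36 26
f 35 23 37
f 35 37 36
f 36 37 38
f 36 38 26
f 37 23 39
f 37 39 38
f 38 39 40
f 38 40 26
f 39 23 41
f 39 41 40
f 40 41 42
f 40 42 26
f 41 23 43
f 41 43 42
f 42 43 44
f 42 44 26
f 43 23 45
f 43 45 44
f 44 45 46
f 44 46 26
f 45 23 47
f 45 47 46
f 46 47 48
f 46 48 26
f 47 23 49
f 47 49 48
f 48 49 50
f 48 50 26
f 49 23 51
f 49 51 50
f 50 51 52
f 50 52 26
f 51 23 53
f 51 53 52
f 52 53 54
f 52 54 26
f 53 23 24
f 53 24 54
f 54 24 25
f 54 25 26
f 56 55 58
f 56 58 57
f 58 55 59
f 58 59 57
f 59 55 60
f 59 60 57
f 60 55 61
f 60 61 57
f 61 55 62
f 61 62 57
f 62 55 63
f 62 63 57
f 63 55 64
f 63 64 57
f 64 55 65
f 64 65 57
f 65 55 66
f 65 66 57
f 66 55 67
f 66 67 57
f 67 55 68
f 67 68 57
f 68 55 56
f 68 56 57

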